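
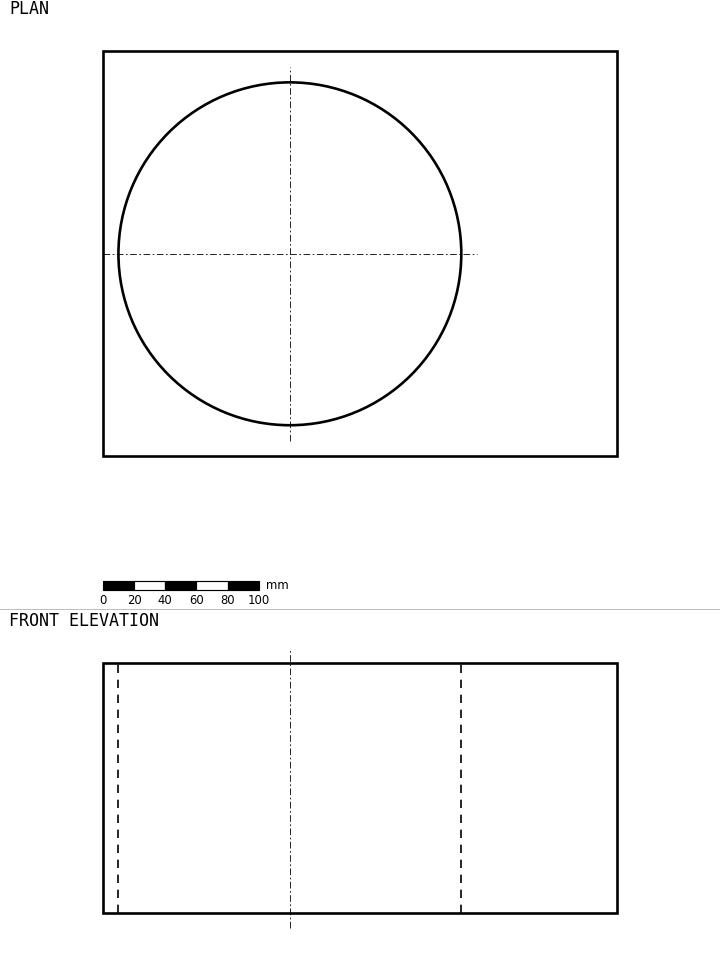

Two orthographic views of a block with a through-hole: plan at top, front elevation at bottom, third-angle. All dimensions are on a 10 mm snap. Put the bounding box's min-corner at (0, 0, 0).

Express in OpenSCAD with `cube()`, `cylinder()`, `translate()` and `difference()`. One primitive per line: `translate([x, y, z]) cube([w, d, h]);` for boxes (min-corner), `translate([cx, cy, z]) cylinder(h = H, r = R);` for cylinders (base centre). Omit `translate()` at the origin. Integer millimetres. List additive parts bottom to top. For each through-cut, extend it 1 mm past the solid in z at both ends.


difference() {
  cube([330, 260, 160]);
  translate([120, 130, -1]) cylinder(h = 162, r = 110);
}


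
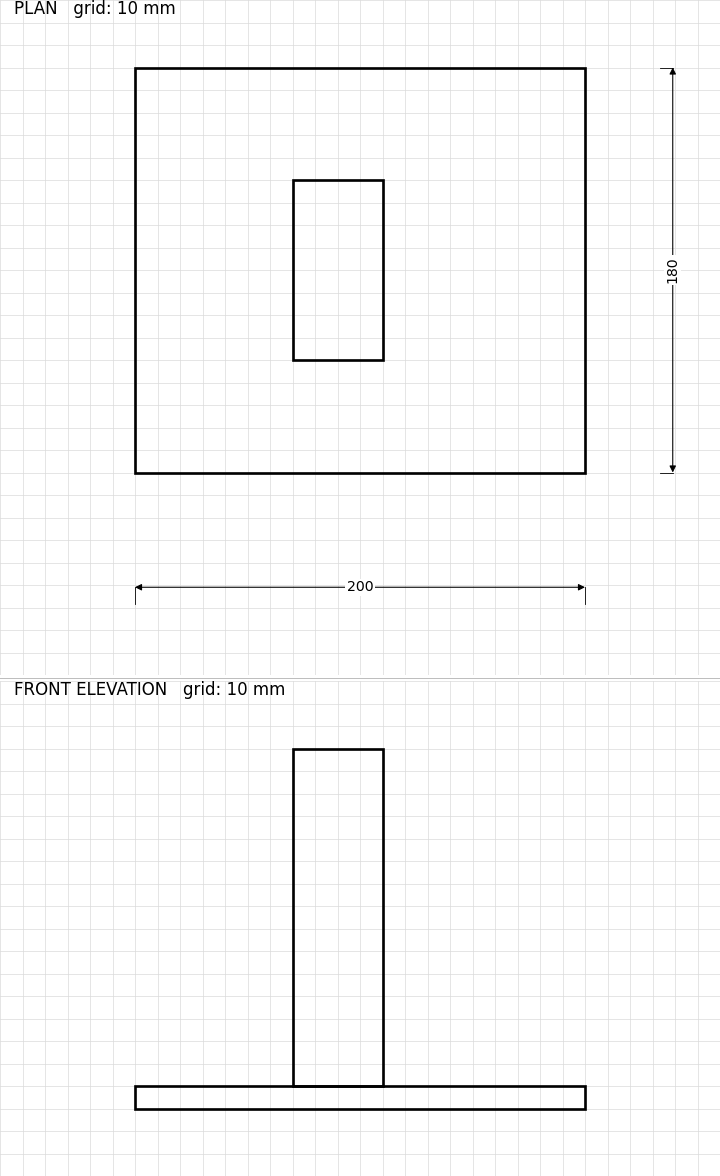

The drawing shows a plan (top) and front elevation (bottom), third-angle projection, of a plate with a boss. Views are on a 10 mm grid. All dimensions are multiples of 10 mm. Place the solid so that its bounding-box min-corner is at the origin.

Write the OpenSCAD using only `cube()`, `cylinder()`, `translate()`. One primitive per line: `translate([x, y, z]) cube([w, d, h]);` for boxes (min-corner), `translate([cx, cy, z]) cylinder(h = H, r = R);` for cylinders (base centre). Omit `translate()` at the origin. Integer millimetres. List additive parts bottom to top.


cube([200, 180, 10]);
translate([70, 50, 10]) cube([40, 80, 150]);


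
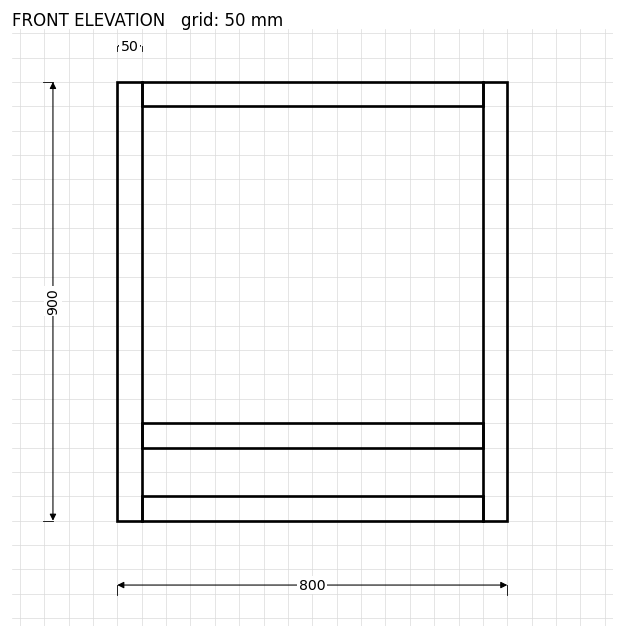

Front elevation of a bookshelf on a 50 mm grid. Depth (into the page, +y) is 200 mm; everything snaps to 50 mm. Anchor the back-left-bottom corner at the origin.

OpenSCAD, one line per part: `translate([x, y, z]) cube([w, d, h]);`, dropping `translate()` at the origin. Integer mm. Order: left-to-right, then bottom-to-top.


cube([50, 200, 900]);
translate([50, 0, 0]) cube([700, 200, 50]);
translate([50, 0, 150]) cube([700, 200, 50]);
translate([50, 0, 850]) cube([700, 200, 50]);
translate([750, 0, 0]) cube([50, 200, 900]);


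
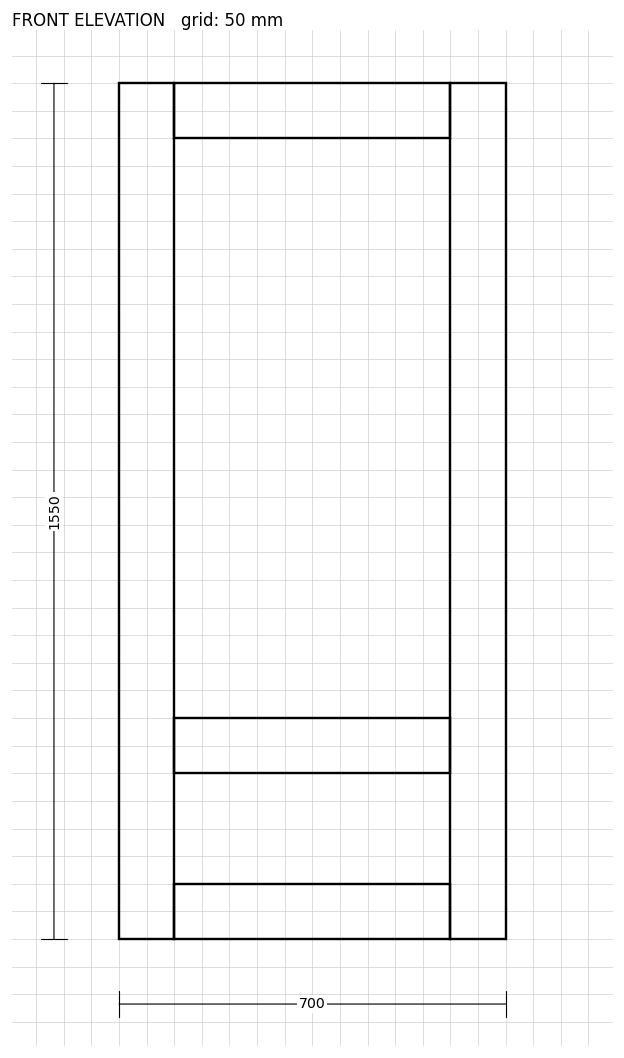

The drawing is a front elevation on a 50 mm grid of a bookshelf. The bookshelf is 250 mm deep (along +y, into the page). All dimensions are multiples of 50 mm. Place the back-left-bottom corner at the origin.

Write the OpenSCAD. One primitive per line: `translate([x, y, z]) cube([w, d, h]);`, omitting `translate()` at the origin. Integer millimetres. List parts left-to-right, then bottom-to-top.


cube([100, 250, 1550]);
translate([100, 0, 0]) cube([500, 250, 100]);
translate([100, 0, 300]) cube([500, 250, 100]);
translate([100, 0, 1450]) cube([500, 250, 100]);
translate([600, 0, 0]) cube([100, 250, 1550]);


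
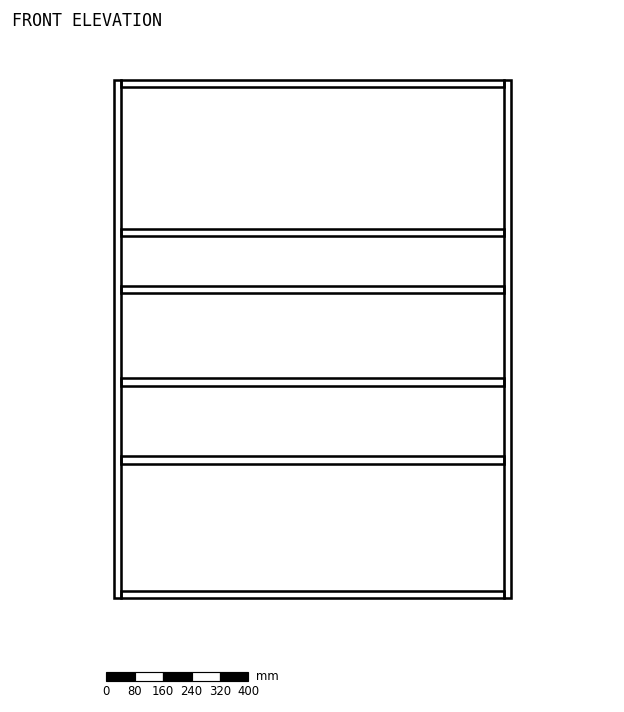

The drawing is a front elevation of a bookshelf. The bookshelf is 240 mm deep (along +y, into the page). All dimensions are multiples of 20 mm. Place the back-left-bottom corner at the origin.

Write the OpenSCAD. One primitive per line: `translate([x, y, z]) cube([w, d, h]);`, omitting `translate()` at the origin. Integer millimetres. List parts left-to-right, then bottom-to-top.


cube([20, 240, 1460]);
translate([20, 0, 0]) cube([1080, 240, 20]);
translate([20, 0, 380]) cube([1080, 240, 20]);
translate([20, 0, 600]) cube([1080, 240, 20]);
translate([20, 0, 860]) cube([1080, 240, 20]);
translate([20, 0, 1020]) cube([1080, 240, 20]);
translate([20, 0, 1440]) cube([1080, 240, 20]);
translate([1100, 0, 0]) cube([20, 240, 1460]);


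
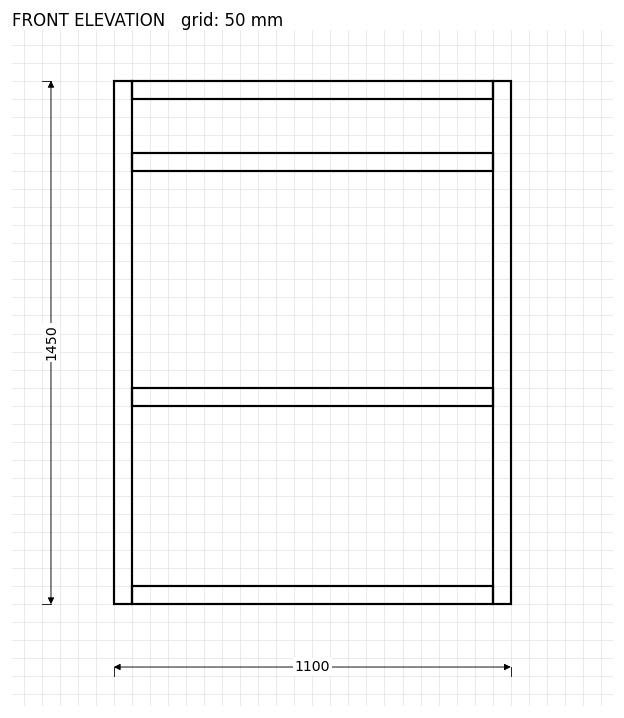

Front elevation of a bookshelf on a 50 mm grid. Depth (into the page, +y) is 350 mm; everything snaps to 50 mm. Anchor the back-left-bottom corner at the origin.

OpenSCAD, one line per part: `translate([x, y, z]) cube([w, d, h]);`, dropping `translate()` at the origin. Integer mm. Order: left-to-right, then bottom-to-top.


cube([50, 350, 1450]);
translate([50, 0, 0]) cube([1000, 350, 50]);
translate([50, 0, 550]) cube([1000, 350, 50]);
translate([50, 0, 1200]) cube([1000, 350, 50]);
translate([50, 0, 1400]) cube([1000, 350, 50]);
translate([1050, 0, 0]) cube([50, 350, 1450]);


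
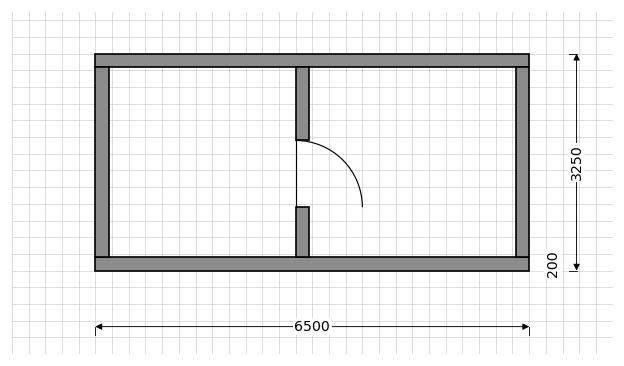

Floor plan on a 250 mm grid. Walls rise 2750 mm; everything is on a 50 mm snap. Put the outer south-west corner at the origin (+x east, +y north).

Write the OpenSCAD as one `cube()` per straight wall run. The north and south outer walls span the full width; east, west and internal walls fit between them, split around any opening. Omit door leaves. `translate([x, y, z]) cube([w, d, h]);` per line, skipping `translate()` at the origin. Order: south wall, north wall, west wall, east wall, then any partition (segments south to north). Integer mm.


cube([6500, 200, 2750]);
translate([0, 3050, 0]) cube([6500, 200, 2750]);
translate([0, 200, 0]) cube([200, 2850, 2750]);
translate([6300, 200, 0]) cube([200, 2850, 2750]);
translate([3000, 200, 0]) cube([200, 750, 2750]);
translate([3000, 1950, 0]) cube([200, 1100, 2750]);


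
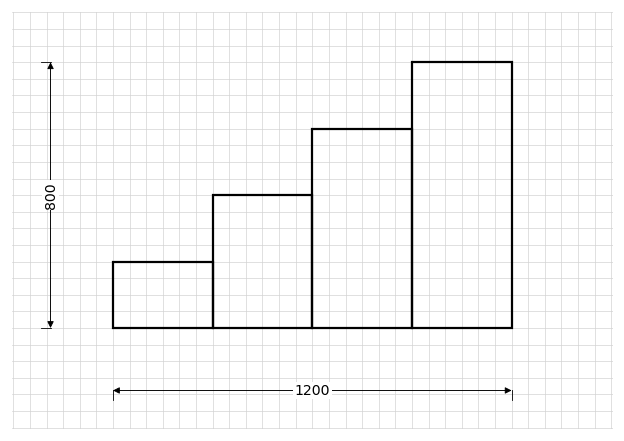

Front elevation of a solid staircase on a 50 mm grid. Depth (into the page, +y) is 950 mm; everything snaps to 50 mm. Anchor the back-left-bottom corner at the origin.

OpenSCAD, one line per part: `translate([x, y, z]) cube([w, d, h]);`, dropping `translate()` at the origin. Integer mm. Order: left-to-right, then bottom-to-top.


cube([300, 950, 200]);
translate([300, 0, 0]) cube([300, 950, 400]);
translate([600, 0, 0]) cube([300, 950, 600]);
translate([900, 0, 0]) cube([300, 950, 800]);


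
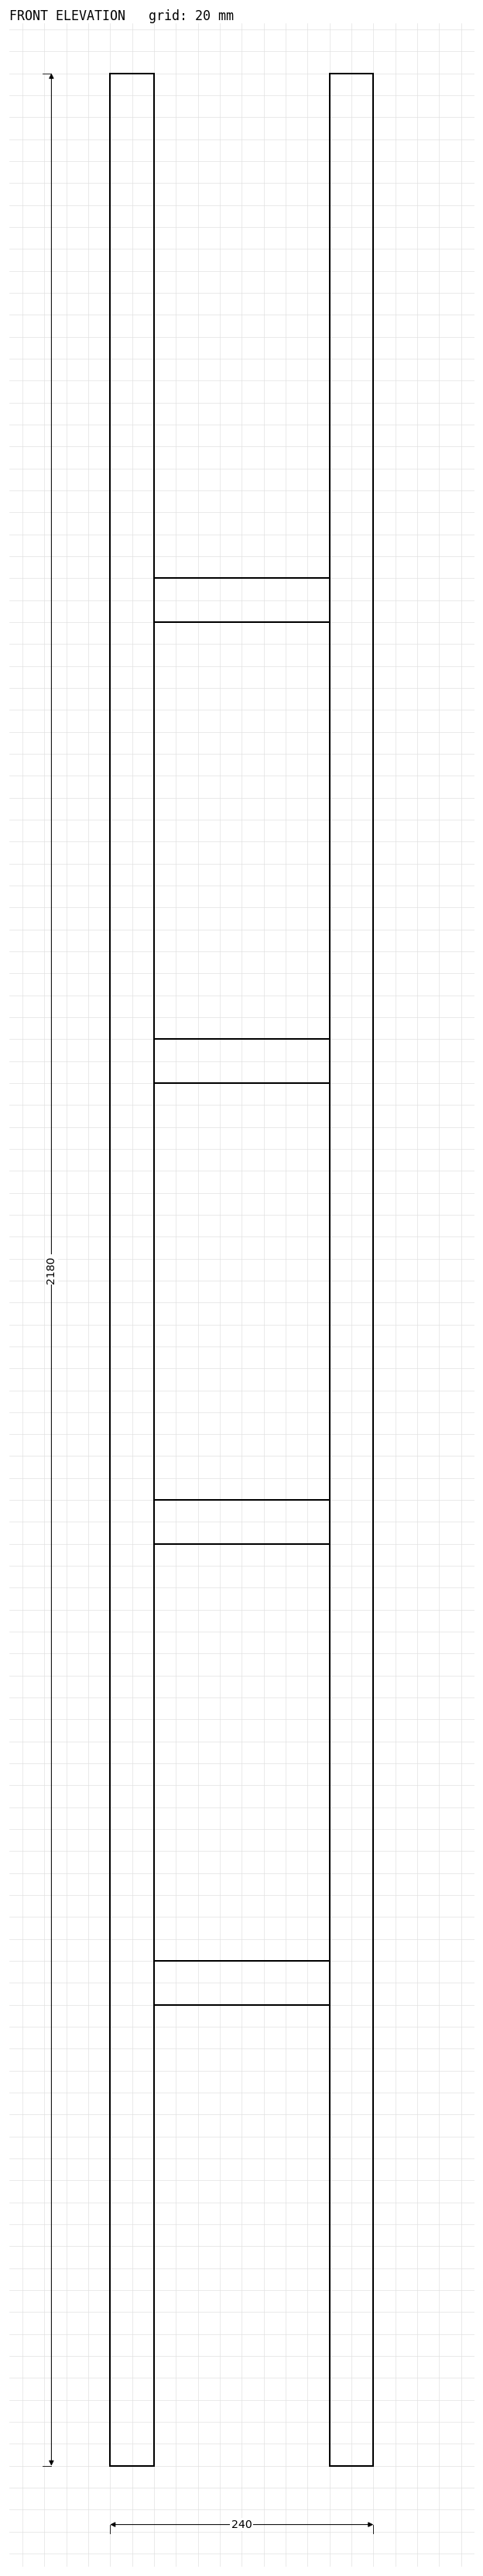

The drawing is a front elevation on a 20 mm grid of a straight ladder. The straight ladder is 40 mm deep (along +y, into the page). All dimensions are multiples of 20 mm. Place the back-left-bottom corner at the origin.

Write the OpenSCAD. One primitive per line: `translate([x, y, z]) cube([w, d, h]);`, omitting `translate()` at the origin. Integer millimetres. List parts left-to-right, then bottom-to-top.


cube([40, 40, 2180]);
translate([40, 0, 420]) cube([160, 40, 40]);
translate([40, 0, 840]) cube([160, 40, 40]);
translate([40, 0, 1260]) cube([160, 40, 40]);
translate([40, 0, 1680]) cube([160, 40, 40]);
translate([200, 0, 0]) cube([40, 40, 2180]);


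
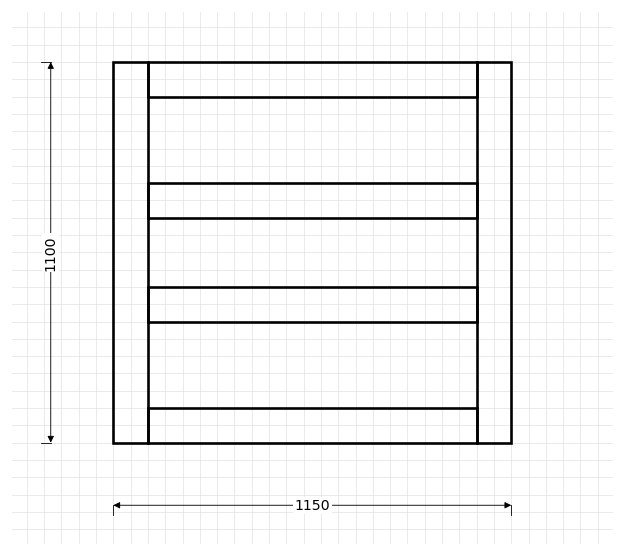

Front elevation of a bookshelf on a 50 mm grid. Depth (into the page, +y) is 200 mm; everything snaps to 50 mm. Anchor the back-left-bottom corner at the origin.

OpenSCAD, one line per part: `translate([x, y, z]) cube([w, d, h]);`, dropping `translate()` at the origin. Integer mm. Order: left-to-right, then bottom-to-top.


cube([100, 200, 1100]);
translate([100, 0, 0]) cube([950, 200, 100]);
translate([100, 0, 350]) cube([950, 200, 100]);
translate([100, 0, 650]) cube([950, 200, 100]);
translate([100, 0, 1000]) cube([950, 200, 100]);
translate([1050, 0, 0]) cube([100, 200, 1100]);


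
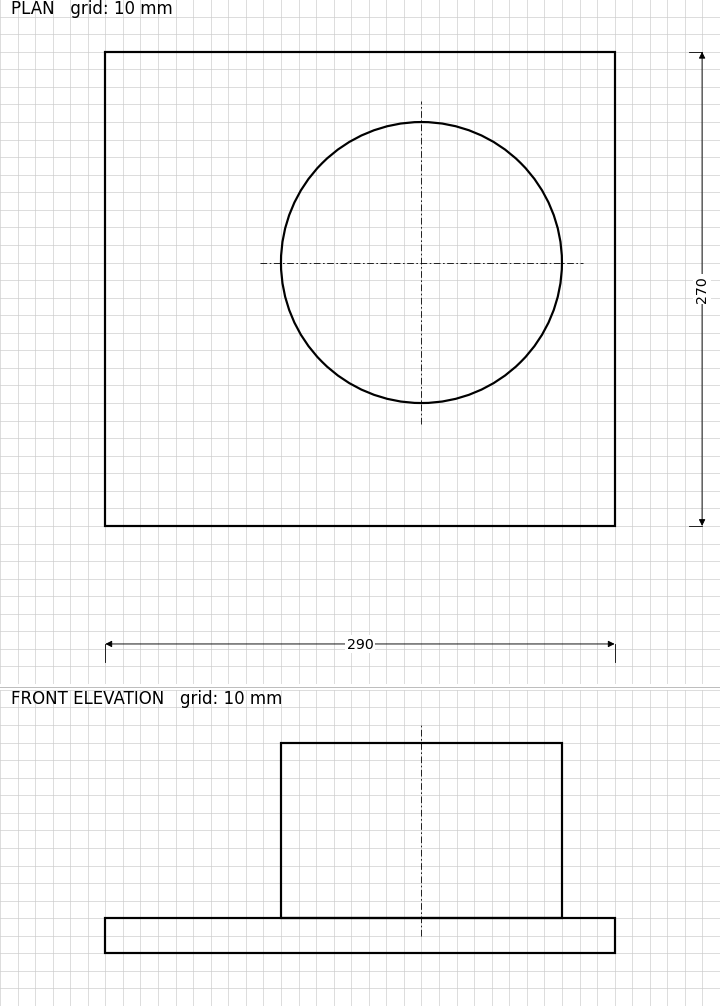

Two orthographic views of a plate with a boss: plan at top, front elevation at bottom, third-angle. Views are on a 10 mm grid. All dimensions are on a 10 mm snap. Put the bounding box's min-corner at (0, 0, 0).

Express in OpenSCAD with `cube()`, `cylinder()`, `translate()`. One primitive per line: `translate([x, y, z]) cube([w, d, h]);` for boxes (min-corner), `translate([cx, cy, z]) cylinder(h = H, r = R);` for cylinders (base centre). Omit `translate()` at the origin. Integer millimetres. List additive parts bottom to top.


cube([290, 270, 20]);
translate([180, 150, 20]) cylinder(h = 100, r = 80);


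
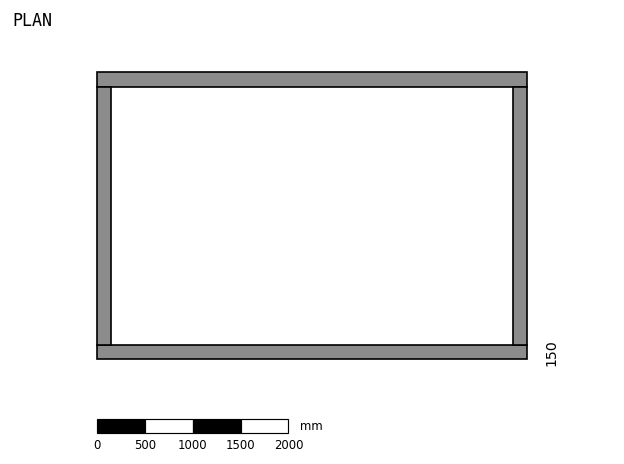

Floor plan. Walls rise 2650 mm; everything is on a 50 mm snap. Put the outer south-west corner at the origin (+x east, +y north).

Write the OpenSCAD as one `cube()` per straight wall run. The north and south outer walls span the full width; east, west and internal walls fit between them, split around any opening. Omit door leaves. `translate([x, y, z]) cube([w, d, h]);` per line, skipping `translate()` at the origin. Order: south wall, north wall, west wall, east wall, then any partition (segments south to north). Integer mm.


cube([4500, 150, 2650]);
translate([0, 2850, 0]) cube([4500, 150, 2650]);
translate([0, 150, 0]) cube([150, 2700, 2650]);
translate([4350, 150, 0]) cube([150, 2700, 2650]);


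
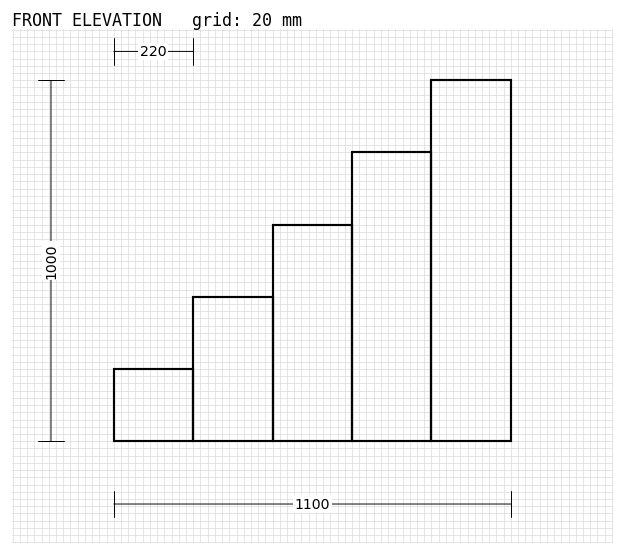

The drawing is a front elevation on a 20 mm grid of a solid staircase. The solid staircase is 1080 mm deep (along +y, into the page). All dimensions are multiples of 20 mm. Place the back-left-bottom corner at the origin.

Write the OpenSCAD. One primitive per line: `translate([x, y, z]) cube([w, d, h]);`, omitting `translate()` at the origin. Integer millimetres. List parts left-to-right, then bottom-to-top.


cube([220, 1080, 200]);
translate([220, 0, 0]) cube([220, 1080, 400]);
translate([440, 0, 0]) cube([220, 1080, 600]);
translate([660, 0, 0]) cube([220, 1080, 800]);
translate([880, 0, 0]) cube([220, 1080, 1000]);


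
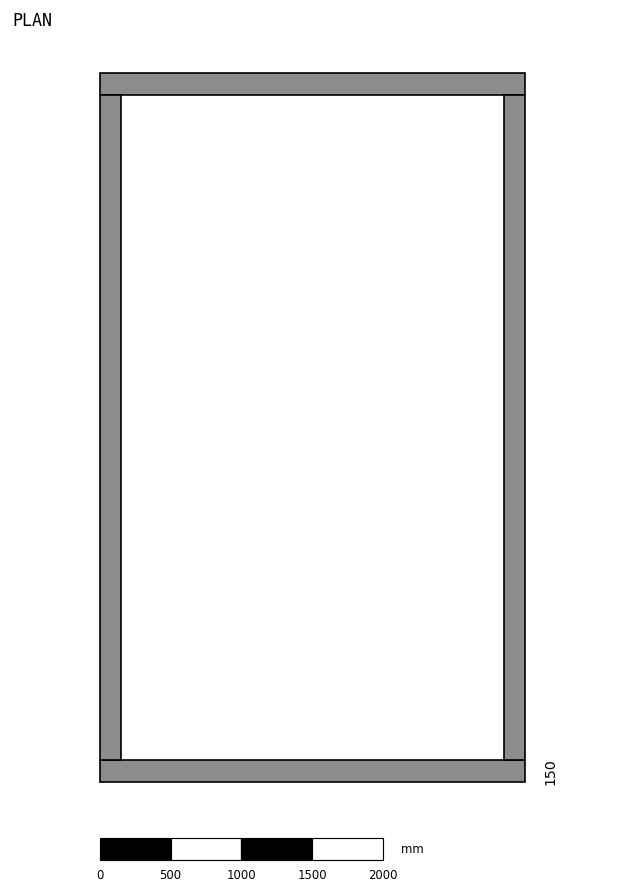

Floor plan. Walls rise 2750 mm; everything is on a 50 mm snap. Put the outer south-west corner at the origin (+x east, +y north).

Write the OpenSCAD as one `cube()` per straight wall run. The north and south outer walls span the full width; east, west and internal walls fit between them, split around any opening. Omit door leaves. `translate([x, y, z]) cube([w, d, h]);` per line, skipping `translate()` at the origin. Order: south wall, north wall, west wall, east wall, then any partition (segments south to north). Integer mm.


cube([3000, 150, 2750]);
translate([0, 4850, 0]) cube([3000, 150, 2750]);
translate([0, 150, 0]) cube([150, 4700, 2750]);
translate([2850, 150, 0]) cube([150, 4700, 2750]);


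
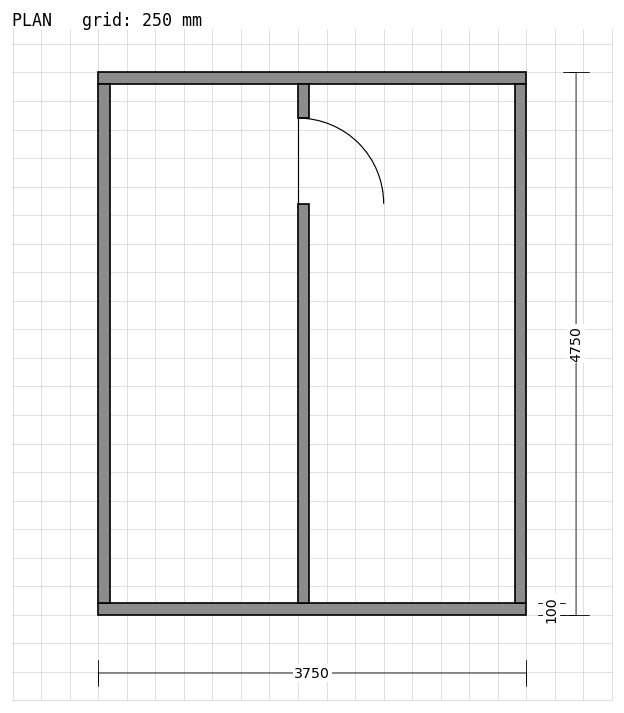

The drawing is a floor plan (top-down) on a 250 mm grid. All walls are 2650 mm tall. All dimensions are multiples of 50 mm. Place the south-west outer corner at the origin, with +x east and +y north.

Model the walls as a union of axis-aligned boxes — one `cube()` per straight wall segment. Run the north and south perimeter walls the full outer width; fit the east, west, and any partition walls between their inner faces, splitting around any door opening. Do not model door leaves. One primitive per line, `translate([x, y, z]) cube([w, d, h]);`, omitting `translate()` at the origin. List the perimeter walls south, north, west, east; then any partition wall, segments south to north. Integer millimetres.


cube([3750, 100, 2650]);
translate([0, 4650, 0]) cube([3750, 100, 2650]);
translate([0, 100, 0]) cube([100, 4550, 2650]);
translate([3650, 100, 0]) cube([100, 4550, 2650]);
translate([1750, 100, 0]) cube([100, 3500, 2650]);
translate([1750, 4350, 0]) cube([100, 300, 2650]);


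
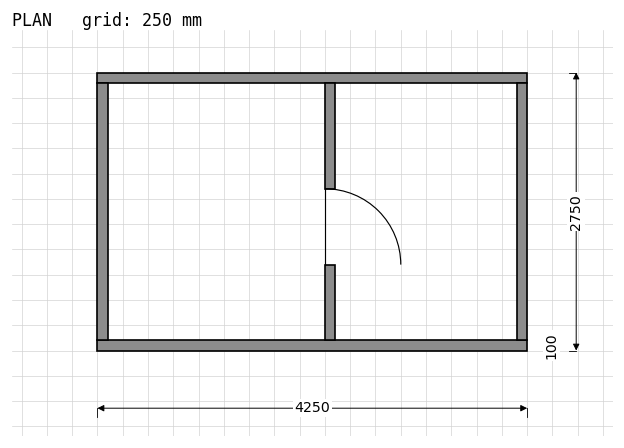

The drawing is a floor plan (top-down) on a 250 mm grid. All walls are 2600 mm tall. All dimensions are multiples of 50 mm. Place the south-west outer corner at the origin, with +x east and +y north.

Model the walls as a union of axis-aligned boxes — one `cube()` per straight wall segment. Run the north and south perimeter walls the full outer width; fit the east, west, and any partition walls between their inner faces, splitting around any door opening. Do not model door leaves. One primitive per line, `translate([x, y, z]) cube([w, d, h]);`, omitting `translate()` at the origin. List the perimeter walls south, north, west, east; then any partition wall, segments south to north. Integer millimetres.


cube([4250, 100, 2600]);
translate([0, 2650, 0]) cube([4250, 100, 2600]);
translate([0, 100, 0]) cube([100, 2550, 2600]);
translate([4150, 100, 0]) cube([100, 2550, 2600]);
translate([2250, 100, 0]) cube([100, 750, 2600]);
translate([2250, 1600, 0]) cube([100, 1050, 2600]);


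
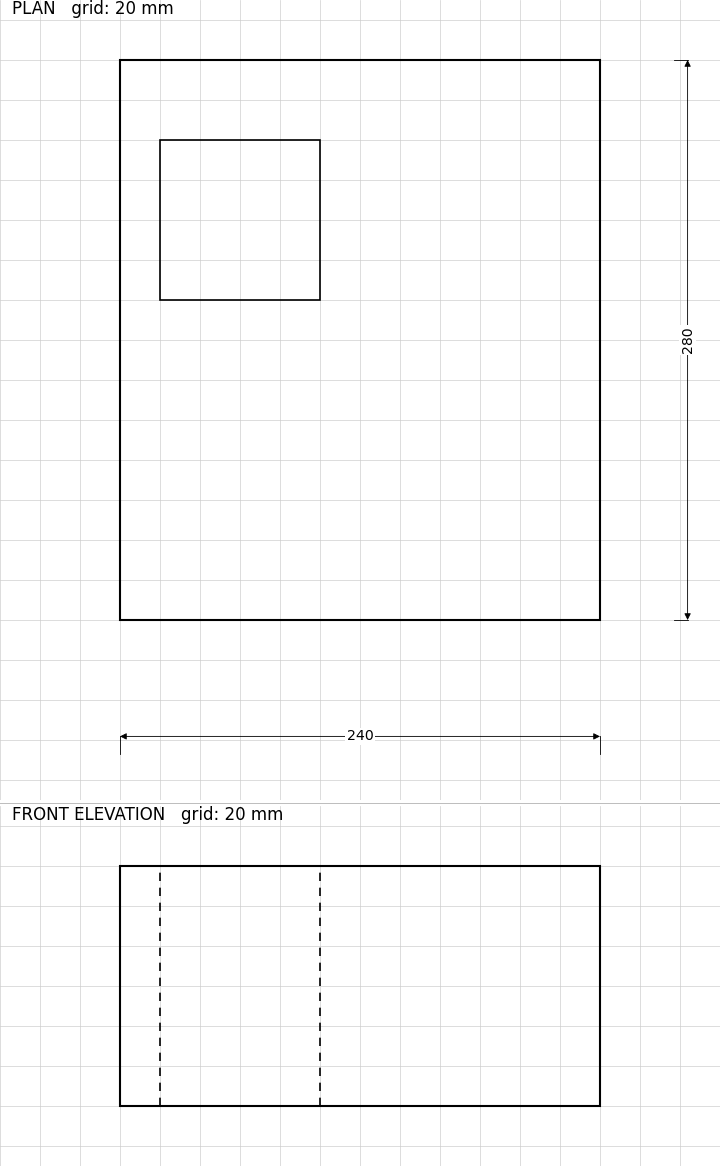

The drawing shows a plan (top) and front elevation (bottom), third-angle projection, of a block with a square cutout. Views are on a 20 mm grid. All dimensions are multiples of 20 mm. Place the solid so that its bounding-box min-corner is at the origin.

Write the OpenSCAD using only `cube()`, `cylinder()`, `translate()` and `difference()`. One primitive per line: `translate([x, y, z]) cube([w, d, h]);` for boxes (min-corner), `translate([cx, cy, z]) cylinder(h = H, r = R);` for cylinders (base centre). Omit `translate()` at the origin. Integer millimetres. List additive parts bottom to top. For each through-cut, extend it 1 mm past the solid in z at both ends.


difference() {
  cube([240, 280, 120]);
  translate([20, 160, -1]) cube([80, 80, 122]);
}


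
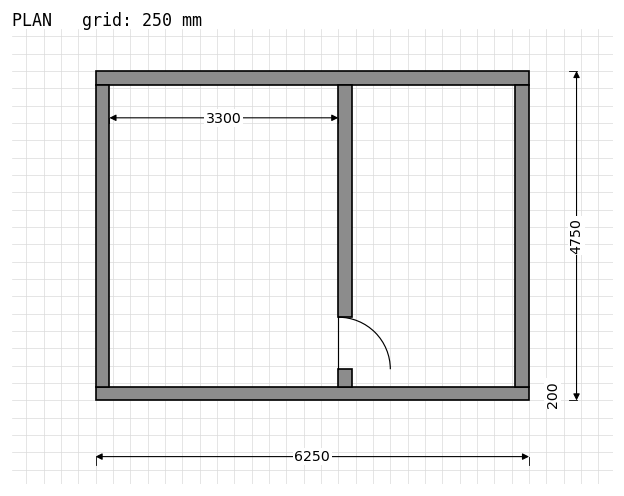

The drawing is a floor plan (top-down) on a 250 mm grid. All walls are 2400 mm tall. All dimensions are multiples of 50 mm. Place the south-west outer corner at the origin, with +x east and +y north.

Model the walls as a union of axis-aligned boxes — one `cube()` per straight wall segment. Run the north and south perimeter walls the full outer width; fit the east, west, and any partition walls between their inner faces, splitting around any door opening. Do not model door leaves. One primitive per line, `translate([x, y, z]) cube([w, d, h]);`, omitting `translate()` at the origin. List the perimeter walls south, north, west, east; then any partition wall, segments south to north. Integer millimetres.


cube([6250, 200, 2400]);
translate([0, 4550, 0]) cube([6250, 200, 2400]);
translate([0, 200, 0]) cube([200, 4350, 2400]);
translate([6050, 200, 0]) cube([200, 4350, 2400]);
translate([3500, 200, 0]) cube([200, 250, 2400]);
translate([3500, 1200, 0]) cube([200, 3350, 2400]);


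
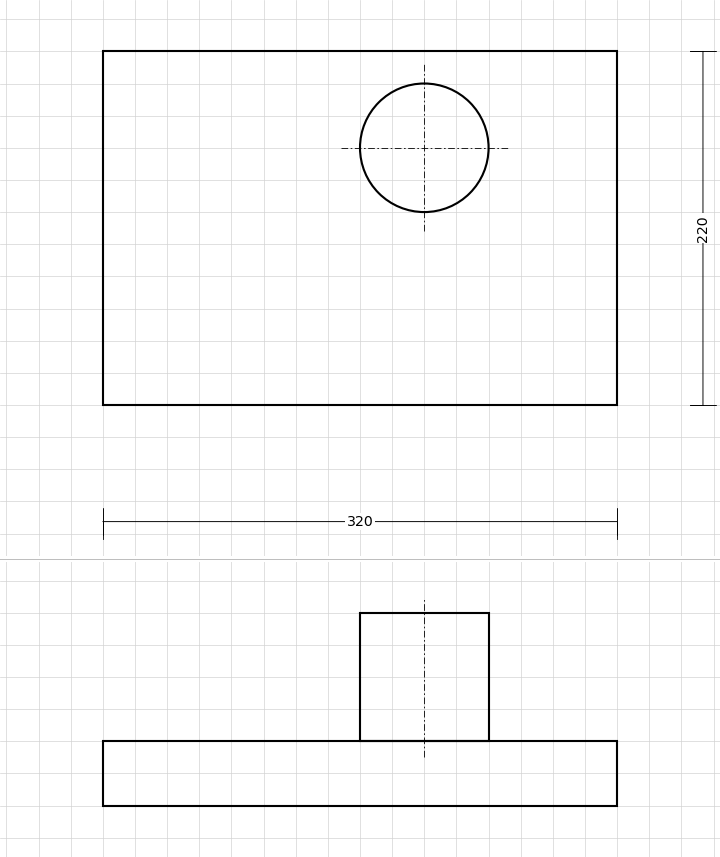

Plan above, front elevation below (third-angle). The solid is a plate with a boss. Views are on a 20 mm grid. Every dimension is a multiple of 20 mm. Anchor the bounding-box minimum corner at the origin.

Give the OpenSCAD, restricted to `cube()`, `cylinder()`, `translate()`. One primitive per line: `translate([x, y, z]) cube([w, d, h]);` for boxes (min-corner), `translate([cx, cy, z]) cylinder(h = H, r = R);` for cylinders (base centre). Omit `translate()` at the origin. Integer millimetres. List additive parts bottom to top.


cube([320, 220, 40]);
translate([200, 160, 40]) cylinder(h = 80, r = 40);


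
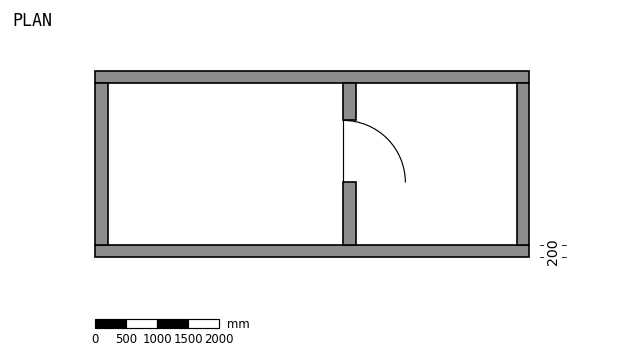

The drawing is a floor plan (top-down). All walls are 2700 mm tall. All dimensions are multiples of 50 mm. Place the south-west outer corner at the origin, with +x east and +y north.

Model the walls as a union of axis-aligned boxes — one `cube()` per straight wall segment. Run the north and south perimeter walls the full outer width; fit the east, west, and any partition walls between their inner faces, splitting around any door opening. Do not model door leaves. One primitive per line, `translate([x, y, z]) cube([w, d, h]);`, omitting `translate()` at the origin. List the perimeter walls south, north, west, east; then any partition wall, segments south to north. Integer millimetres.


cube([7000, 200, 2700]);
translate([0, 2800, 0]) cube([7000, 200, 2700]);
translate([0, 200, 0]) cube([200, 2600, 2700]);
translate([6800, 200, 0]) cube([200, 2600, 2700]);
translate([4000, 200, 0]) cube([200, 1000, 2700]);
translate([4000, 2200, 0]) cube([200, 600, 2700]);


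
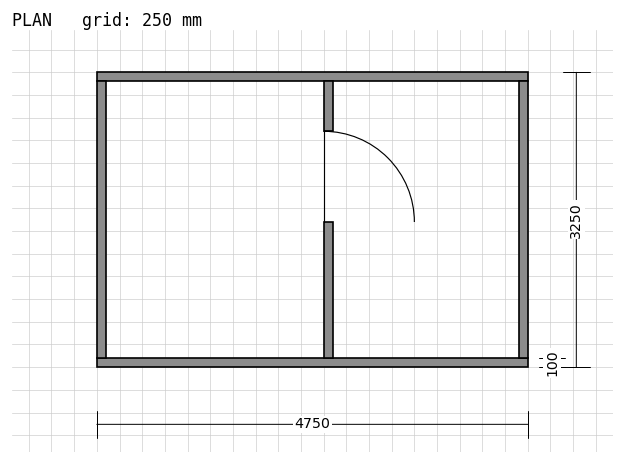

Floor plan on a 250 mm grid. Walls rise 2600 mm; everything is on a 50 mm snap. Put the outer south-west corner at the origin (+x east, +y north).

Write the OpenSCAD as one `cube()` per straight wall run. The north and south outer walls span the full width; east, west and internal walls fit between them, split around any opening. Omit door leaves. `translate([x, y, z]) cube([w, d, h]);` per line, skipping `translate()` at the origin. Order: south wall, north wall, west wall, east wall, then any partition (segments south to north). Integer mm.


cube([4750, 100, 2600]);
translate([0, 3150, 0]) cube([4750, 100, 2600]);
translate([0, 100, 0]) cube([100, 3050, 2600]);
translate([4650, 100, 0]) cube([100, 3050, 2600]);
translate([2500, 100, 0]) cube([100, 1500, 2600]);
translate([2500, 2600, 0]) cube([100, 550, 2600]);


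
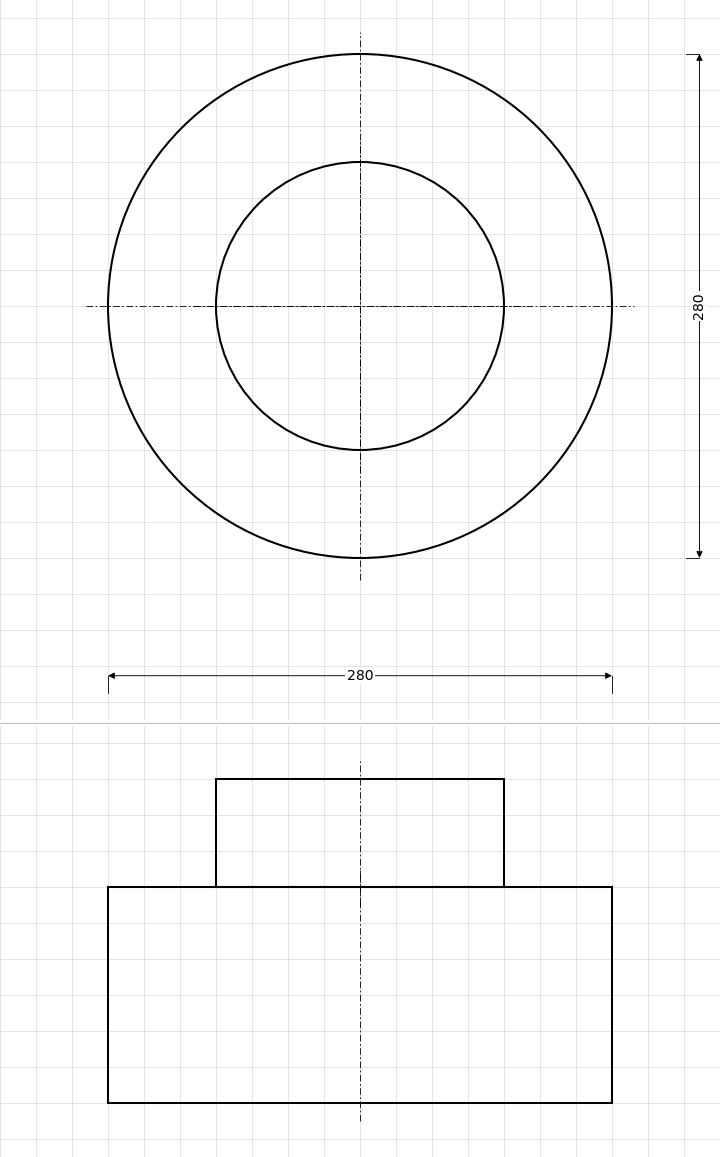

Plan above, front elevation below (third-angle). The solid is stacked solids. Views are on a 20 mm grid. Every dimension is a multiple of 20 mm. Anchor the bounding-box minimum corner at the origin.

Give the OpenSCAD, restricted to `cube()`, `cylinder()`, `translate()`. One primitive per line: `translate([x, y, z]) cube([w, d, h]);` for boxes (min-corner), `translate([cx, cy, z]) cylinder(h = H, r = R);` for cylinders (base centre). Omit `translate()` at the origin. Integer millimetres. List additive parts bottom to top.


translate([140, 140, 0]) cylinder(h = 120, r = 140);
translate([140, 140, 120]) cylinder(h = 60, r = 80);


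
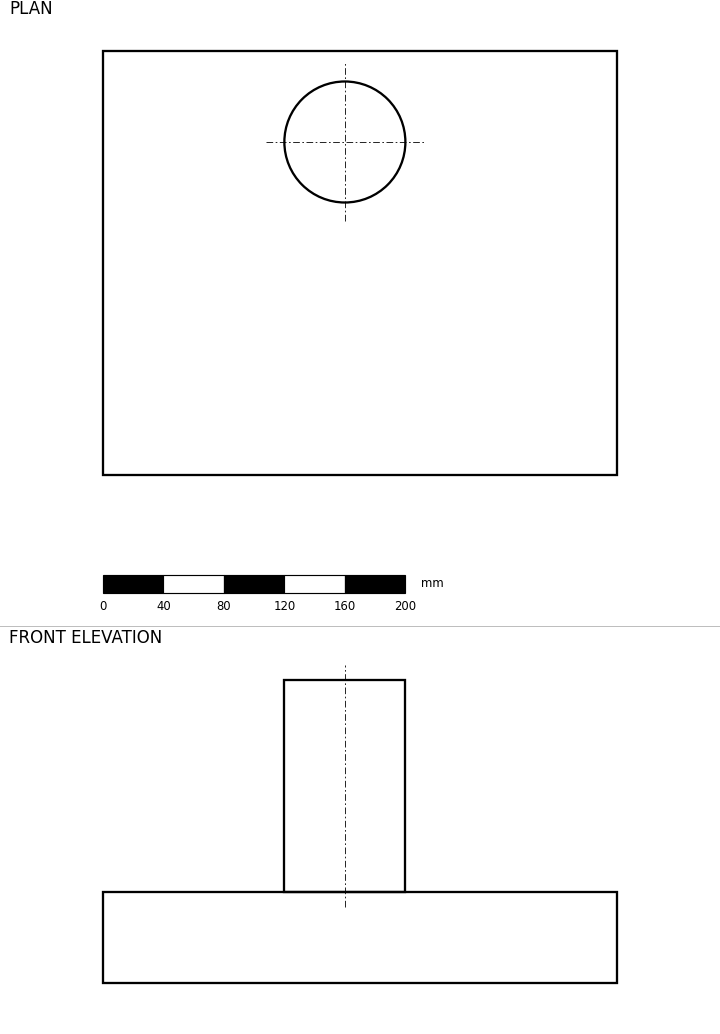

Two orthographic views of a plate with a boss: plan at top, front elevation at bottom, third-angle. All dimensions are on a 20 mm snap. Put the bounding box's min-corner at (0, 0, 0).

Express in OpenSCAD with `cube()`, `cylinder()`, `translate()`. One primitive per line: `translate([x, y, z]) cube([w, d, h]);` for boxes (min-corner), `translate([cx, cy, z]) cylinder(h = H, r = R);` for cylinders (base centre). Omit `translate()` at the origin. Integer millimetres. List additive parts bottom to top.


cube([340, 280, 60]);
translate([160, 220, 60]) cylinder(h = 140, r = 40);


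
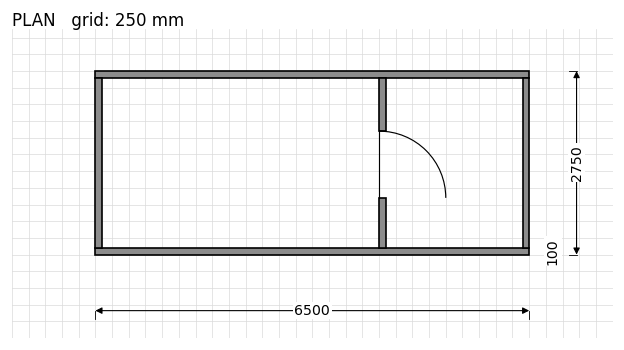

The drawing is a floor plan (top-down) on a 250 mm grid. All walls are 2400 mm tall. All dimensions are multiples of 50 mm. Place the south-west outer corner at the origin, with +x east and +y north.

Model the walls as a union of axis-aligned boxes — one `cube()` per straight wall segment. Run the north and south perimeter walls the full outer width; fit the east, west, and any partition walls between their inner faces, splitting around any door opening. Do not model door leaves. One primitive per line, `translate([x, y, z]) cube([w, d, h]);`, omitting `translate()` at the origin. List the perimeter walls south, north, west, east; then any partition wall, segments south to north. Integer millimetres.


cube([6500, 100, 2400]);
translate([0, 2650, 0]) cube([6500, 100, 2400]);
translate([0, 100, 0]) cube([100, 2550, 2400]);
translate([6400, 100, 0]) cube([100, 2550, 2400]);
translate([4250, 100, 0]) cube([100, 750, 2400]);
translate([4250, 1850, 0]) cube([100, 800, 2400]);


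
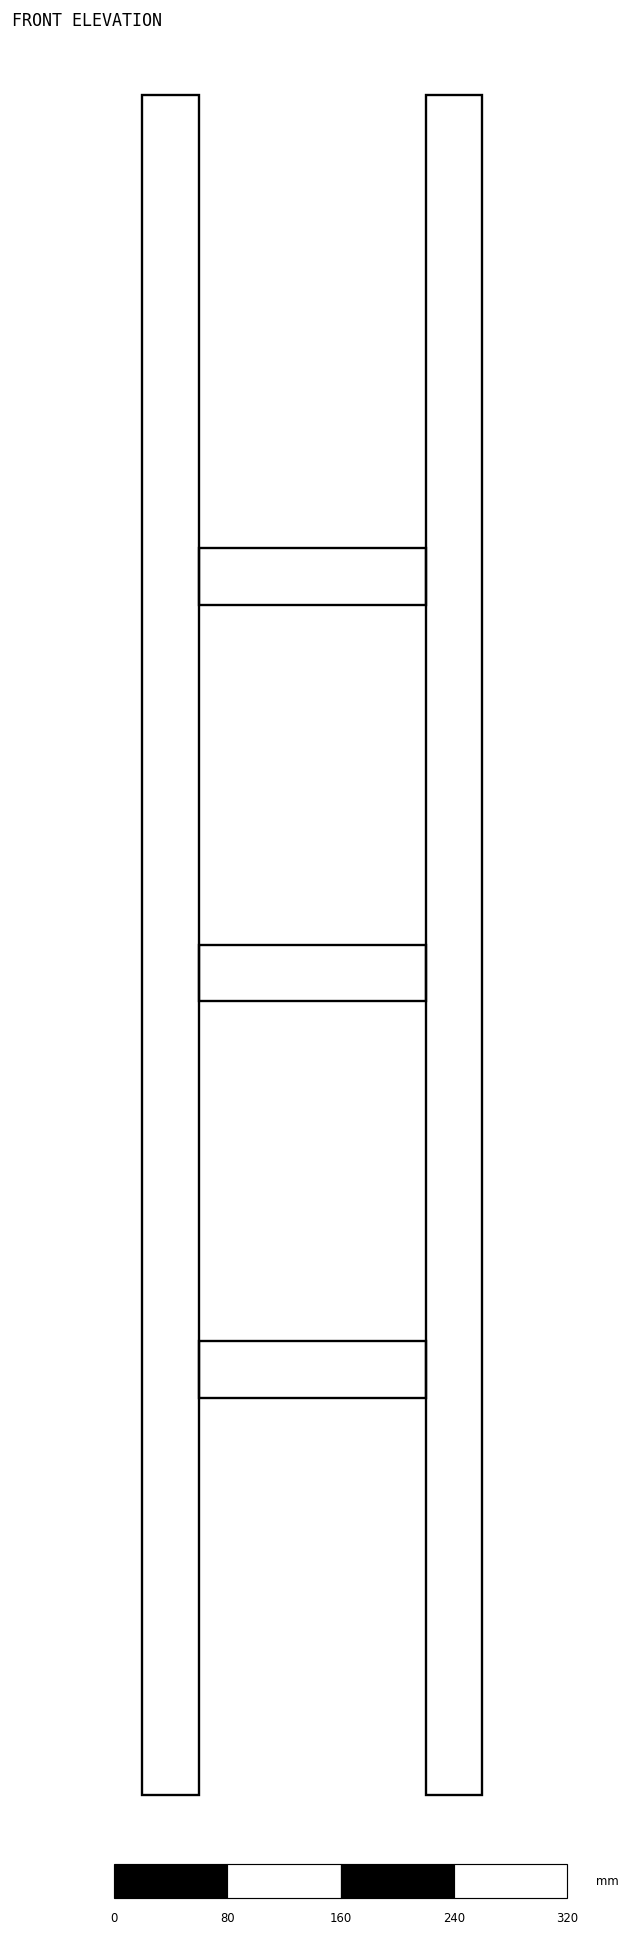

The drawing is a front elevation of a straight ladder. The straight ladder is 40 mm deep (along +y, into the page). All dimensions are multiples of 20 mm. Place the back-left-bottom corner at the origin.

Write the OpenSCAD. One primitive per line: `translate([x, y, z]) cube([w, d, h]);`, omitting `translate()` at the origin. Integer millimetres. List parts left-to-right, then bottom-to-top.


cube([40, 40, 1200]);
translate([40, 0, 280]) cube([160, 40, 40]);
translate([40, 0, 560]) cube([160, 40, 40]);
translate([40, 0, 840]) cube([160, 40, 40]);
translate([200, 0, 0]) cube([40, 40, 1200]);


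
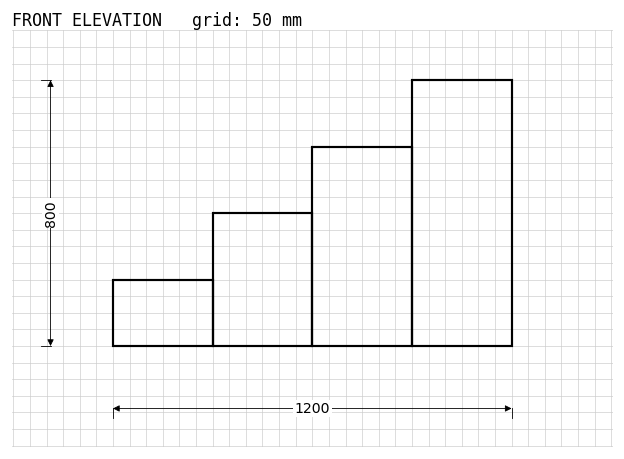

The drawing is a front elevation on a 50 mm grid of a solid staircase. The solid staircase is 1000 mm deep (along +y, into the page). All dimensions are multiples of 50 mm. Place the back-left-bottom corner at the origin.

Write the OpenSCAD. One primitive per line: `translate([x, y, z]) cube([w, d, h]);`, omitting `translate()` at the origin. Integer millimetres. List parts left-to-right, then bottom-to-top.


cube([300, 1000, 200]);
translate([300, 0, 0]) cube([300, 1000, 400]);
translate([600, 0, 0]) cube([300, 1000, 600]);
translate([900, 0, 0]) cube([300, 1000, 800]);


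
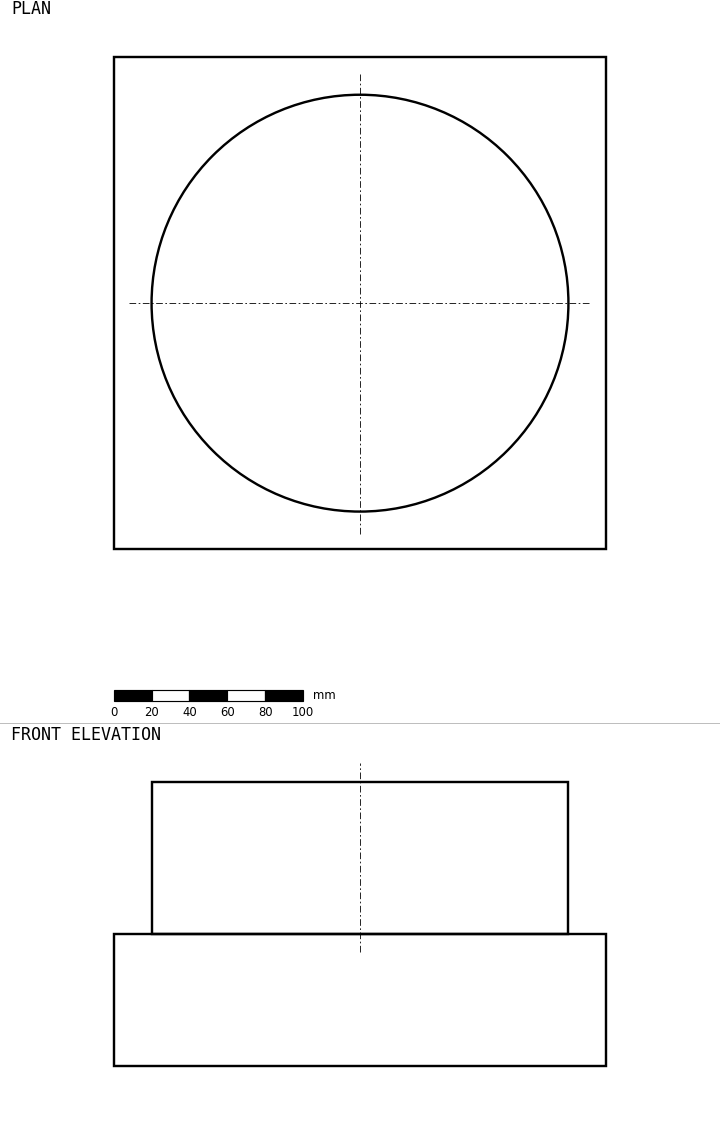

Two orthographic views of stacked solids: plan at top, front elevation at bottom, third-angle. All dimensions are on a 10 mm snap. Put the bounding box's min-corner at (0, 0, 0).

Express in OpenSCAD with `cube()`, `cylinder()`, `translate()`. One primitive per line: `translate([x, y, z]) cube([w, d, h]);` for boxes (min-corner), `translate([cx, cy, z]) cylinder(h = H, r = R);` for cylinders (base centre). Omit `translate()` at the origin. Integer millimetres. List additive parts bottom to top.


cube([260, 260, 70]);
translate([130, 130, 70]) cylinder(h = 80, r = 110);


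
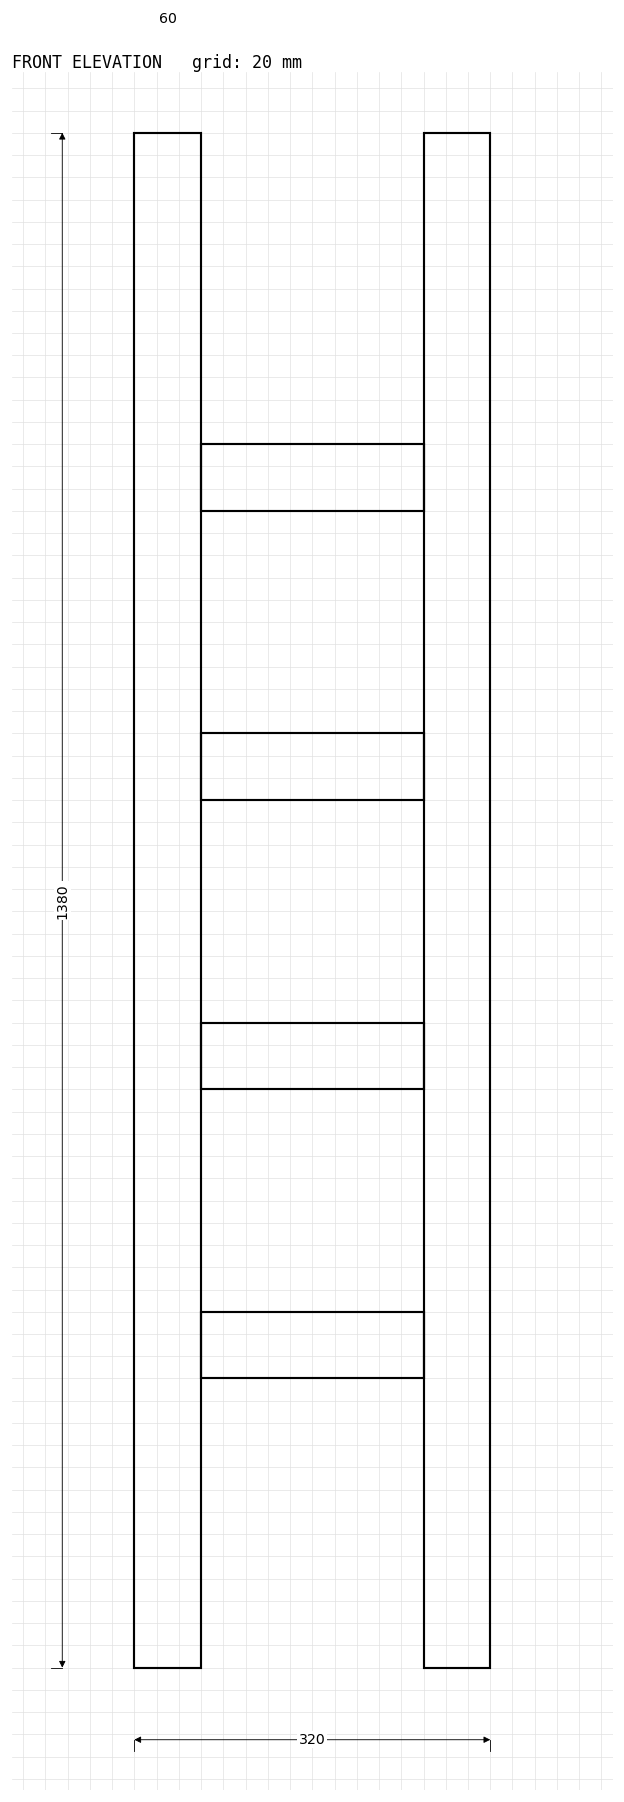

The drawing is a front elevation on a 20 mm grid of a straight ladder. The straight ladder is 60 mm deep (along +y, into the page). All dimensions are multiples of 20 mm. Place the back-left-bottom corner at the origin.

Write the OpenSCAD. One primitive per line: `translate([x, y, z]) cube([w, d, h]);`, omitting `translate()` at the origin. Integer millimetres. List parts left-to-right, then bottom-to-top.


cube([60, 60, 1380]);
translate([60, 0, 260]) cube([200, 60, 60]);
translate([60, 0, 520]) cube([200, 60, 60]);
translate([60, 0, 780]) cube([200, 60, 60]);
translate([60, 0, 1040]) cube([200, 60, 60]);
translate([260, 0, 0]) cube([60, 60, 1380]);


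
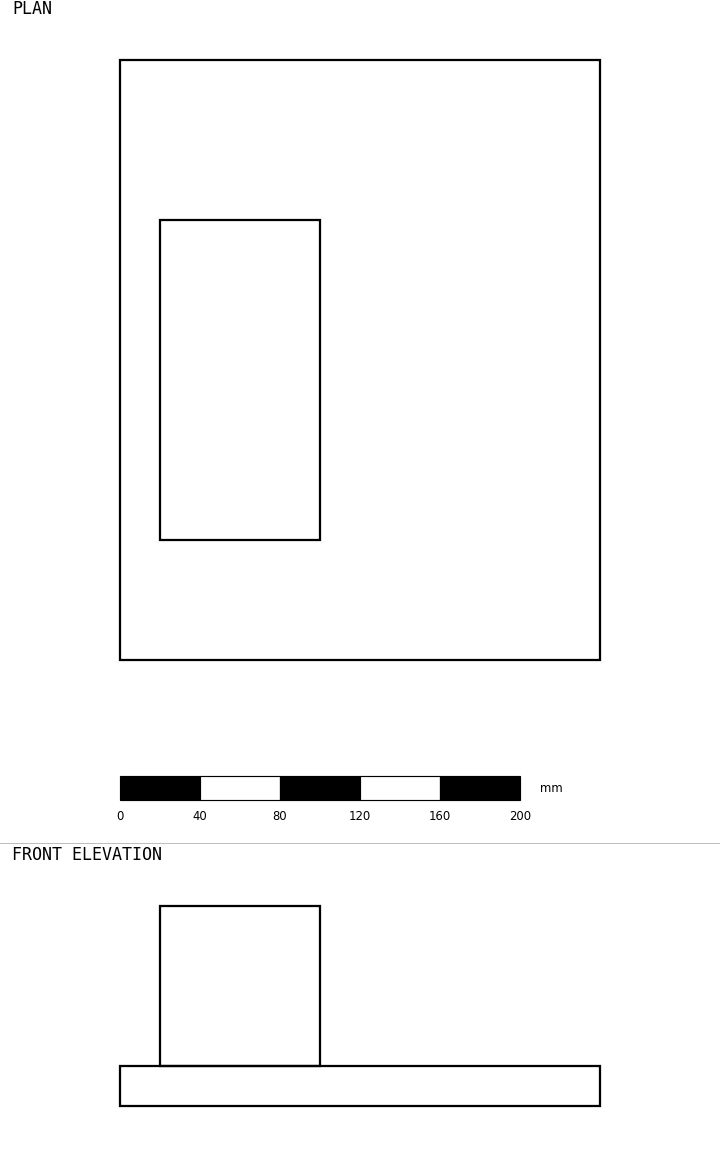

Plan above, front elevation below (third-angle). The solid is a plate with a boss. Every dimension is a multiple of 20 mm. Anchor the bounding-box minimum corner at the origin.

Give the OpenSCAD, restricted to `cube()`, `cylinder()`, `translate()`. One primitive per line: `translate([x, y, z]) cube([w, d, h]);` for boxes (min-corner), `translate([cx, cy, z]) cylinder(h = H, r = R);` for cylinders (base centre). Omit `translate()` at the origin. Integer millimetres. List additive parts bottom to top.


cube([240, 300, 20]);
translate([20, 60, 20]) cube([80, 160, 80]);


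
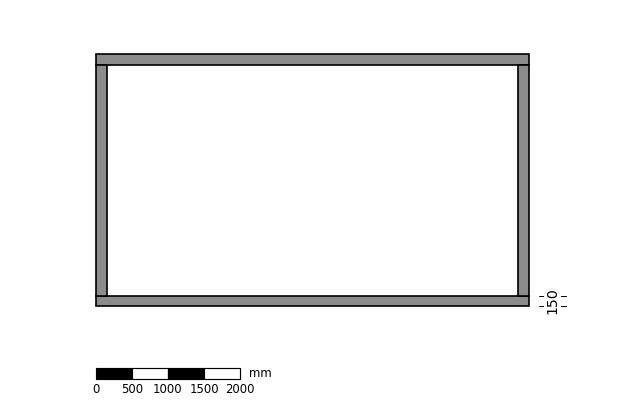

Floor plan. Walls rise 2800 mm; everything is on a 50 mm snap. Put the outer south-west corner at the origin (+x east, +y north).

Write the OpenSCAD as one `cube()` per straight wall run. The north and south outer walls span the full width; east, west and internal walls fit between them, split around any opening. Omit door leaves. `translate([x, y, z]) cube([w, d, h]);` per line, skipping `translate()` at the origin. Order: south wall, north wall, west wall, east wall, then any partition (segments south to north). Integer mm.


cube([6000, 150, 2800]);
translate([0, 3350, 0]) cube([6000, 150, 2800]);
translate([0, 150, 0]) cube([150, 3200, 2800]);
translate([5850, 150, 0]) cube([150, 3200, 2800]);


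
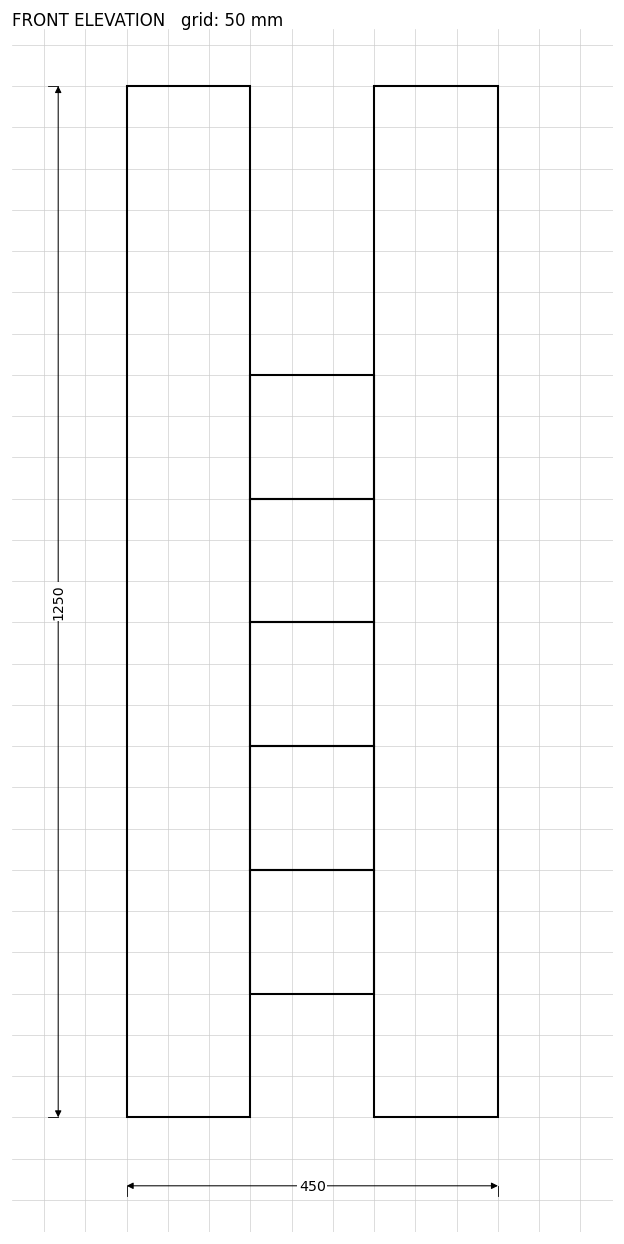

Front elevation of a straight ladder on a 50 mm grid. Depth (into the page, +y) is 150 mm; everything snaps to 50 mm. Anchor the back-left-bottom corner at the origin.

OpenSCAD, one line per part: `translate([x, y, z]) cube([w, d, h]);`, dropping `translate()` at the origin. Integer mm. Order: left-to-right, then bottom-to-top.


cube([150, 150, 1250]);
translate([150, 0, 150]) cube([150, 150, 150]);
translate([150, 0, 300]) cube([150, 150, 150]);
translate([150, 0, 450]) cube([150, 150, 150]);
translate([150, 0, 600]) cube([150, 150, 150]);
translate([150, 0, 750]) cube([150, 150, 150]);
translate([300, 0, 0]) cube([150, 150, 1250]);


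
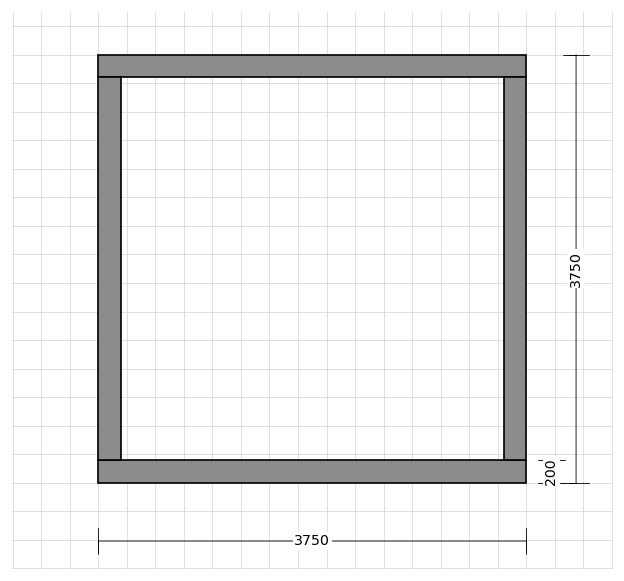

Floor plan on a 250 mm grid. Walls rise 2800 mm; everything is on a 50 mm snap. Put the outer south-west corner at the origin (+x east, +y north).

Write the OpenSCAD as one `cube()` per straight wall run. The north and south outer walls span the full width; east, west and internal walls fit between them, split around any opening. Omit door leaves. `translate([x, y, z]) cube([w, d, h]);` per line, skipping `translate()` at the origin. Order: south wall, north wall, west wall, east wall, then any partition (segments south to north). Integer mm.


cube([3750, 200, 2800]);
translate([0, 3550, 0]) cube([3750, 200, 2800]);
translate([0, 200, 0]) cube([200, 3350, 2800]);
translate([3550, 200, 0]) cube([200, 3350, 2800]);


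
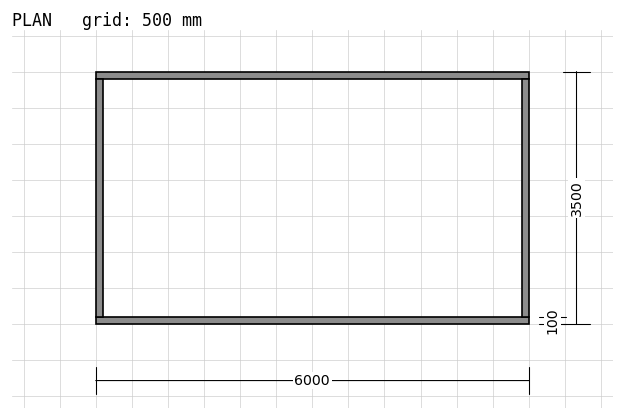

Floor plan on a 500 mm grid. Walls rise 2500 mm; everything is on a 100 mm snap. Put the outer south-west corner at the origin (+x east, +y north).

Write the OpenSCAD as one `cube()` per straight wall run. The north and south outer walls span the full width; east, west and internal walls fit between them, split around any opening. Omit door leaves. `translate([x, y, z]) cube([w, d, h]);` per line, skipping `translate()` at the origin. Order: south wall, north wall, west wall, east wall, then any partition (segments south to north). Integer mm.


cube([6000, 100, 2500]);
translate([0, 3400, 0]) cube([6000, 100, 2500]);
translate([0, 100, 0]) cube([100, 3300, 2500]);
translate([5900, 100, 0]) cube([100, 3300, 2500]);


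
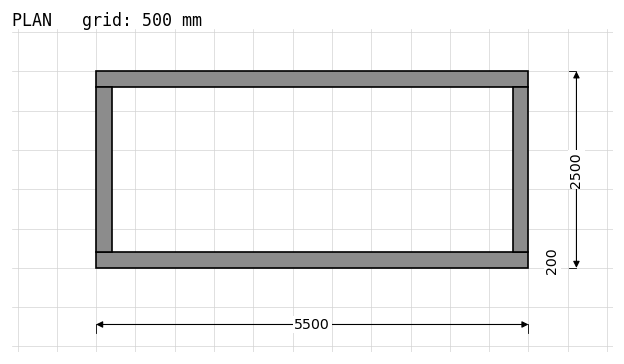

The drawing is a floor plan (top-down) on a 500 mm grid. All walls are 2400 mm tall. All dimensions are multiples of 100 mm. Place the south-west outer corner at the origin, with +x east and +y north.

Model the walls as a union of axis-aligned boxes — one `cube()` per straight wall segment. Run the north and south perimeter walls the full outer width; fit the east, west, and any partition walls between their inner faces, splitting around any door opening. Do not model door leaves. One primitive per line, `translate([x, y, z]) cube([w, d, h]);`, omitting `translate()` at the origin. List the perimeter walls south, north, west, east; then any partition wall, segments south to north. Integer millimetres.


cube([5500, 200, 2400]);
translate([0, 2300, 0]) cube([5500, 200, 2400]);
translate([0, 200, 0]) cube([200, 2100, 2400]);
translate([5300, 200, 0]) cube([200, 2100, 2400]);


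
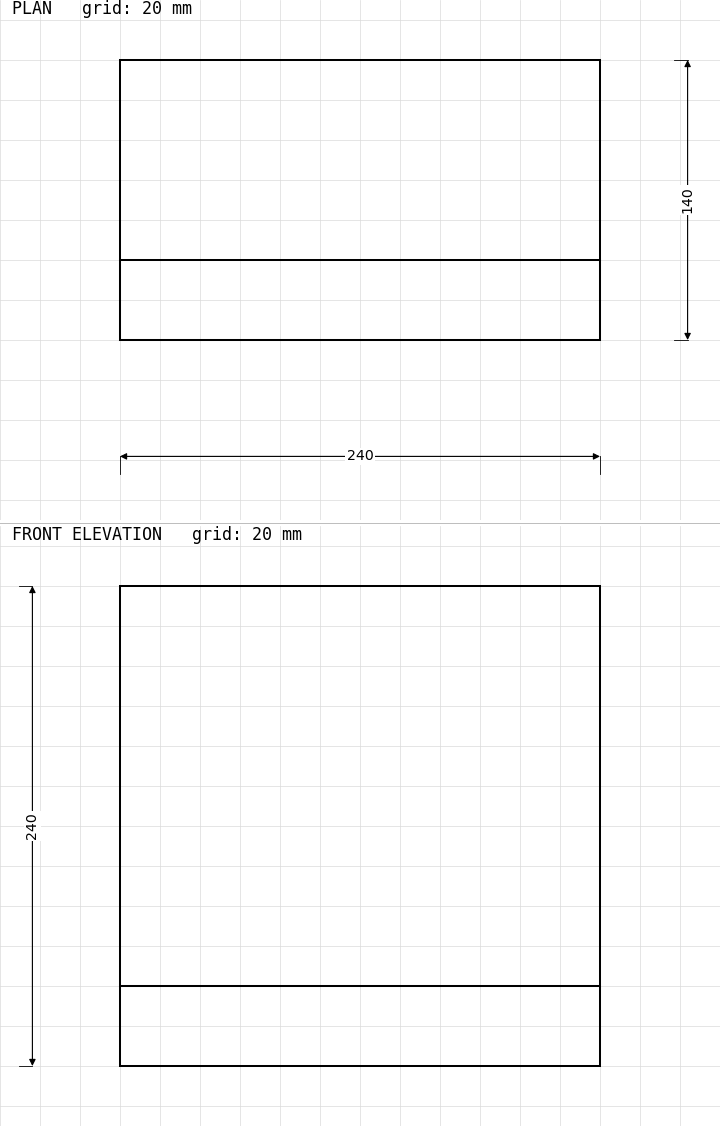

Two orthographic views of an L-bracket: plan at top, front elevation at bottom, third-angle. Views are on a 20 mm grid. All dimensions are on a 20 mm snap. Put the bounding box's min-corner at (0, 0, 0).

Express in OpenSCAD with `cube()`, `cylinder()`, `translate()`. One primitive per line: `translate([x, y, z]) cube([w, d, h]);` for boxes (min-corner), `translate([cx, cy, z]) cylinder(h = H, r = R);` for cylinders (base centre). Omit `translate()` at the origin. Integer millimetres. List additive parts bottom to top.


cube([240, 140, 40]);
translate([0, 0, 40]) cube([240, 40, 200]);


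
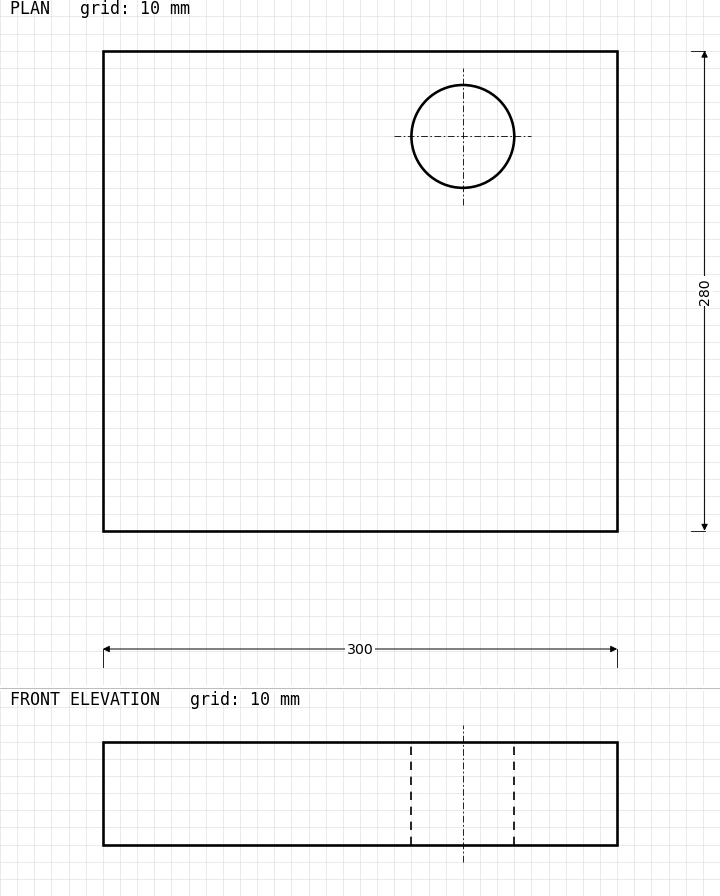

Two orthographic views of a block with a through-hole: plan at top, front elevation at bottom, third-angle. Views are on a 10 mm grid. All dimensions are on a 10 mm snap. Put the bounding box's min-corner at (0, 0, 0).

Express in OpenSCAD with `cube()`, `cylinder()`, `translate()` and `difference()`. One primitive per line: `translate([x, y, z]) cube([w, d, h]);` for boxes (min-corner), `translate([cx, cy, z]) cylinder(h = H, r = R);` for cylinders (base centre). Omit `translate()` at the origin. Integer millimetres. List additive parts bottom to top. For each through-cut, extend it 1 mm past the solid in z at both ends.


difference() {
  cube([300, 280, 60]);
  translate([210, 230, -1]) cylinder(h = 62, r = 30);
}


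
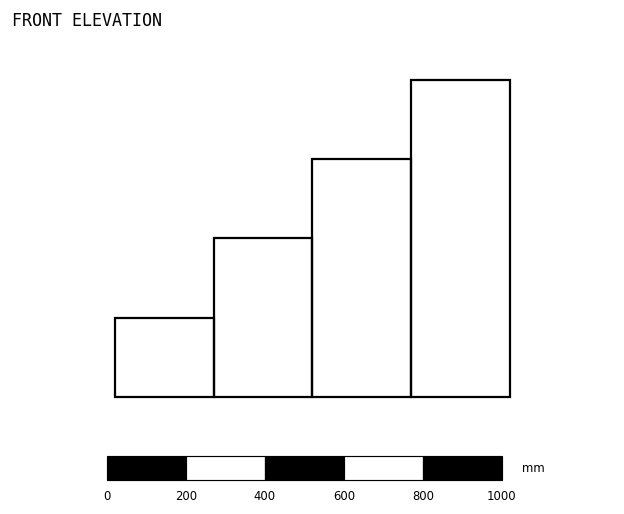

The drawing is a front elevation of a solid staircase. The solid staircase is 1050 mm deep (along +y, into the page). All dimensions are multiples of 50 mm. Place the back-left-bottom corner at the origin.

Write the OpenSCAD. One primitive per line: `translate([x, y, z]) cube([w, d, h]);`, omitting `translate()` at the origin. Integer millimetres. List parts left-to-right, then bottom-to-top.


cube([250, 1050, 200]);
translate([250, 0, 0]) cube([250, 1050, 400]);
translate([500, 0, 0]) cube([250, 1050, 600]);
translate([750, 0, 0]) cube([250, 1050, 800]);


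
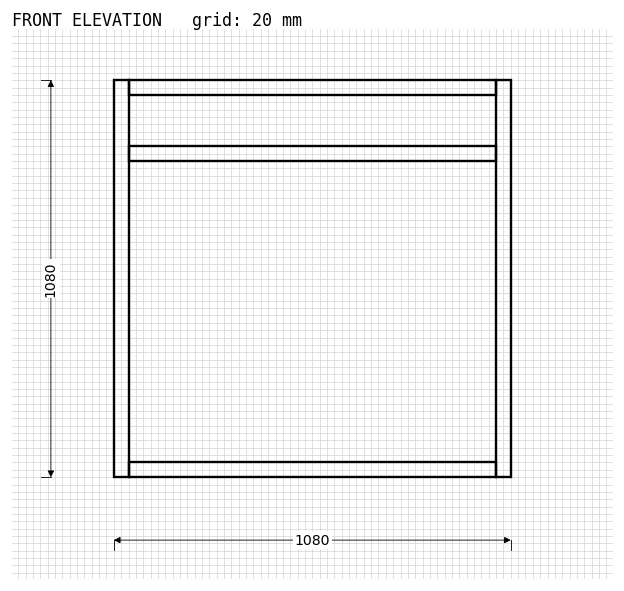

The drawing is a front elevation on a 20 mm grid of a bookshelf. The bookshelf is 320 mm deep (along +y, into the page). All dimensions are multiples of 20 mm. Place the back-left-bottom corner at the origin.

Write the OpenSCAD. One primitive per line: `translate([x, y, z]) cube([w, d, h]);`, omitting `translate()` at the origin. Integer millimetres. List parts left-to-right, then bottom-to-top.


cube([40, 320, 1080]);
translate([40, 0, 0]) cube([1000, 320, 40]);
translate([40, 0, 860]) cube([1000, 320, 40]);
translate([40, 0, 1040]) cube([1000, 320, 40]);
translate([1040, 0, 0]) cube([40, 320, 1080]);


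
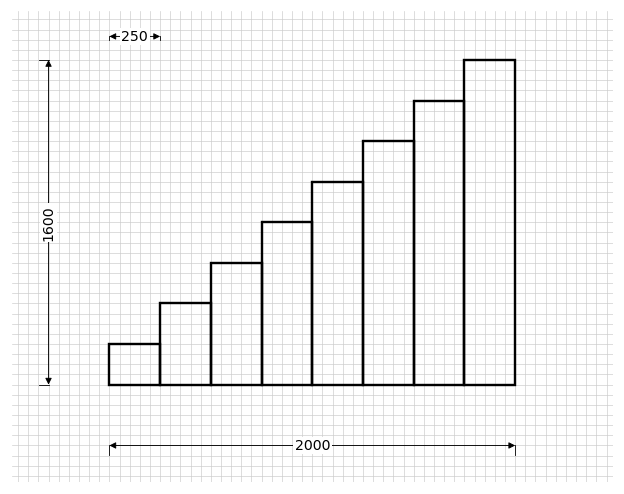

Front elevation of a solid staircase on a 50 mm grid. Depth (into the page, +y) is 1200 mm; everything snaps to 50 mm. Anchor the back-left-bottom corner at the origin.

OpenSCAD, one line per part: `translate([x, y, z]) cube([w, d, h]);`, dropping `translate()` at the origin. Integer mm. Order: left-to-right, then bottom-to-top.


cube([250, 1200, 200]);
translate([250, 0, 0]) cube([250, 1200, 400]);
translate([500, 0, 0]) cube([250, 1200, 600]);
translate([750, 0, 0]) cube([250, 1200, 800]);
translate([1000, 0, 0]) cube([250, 1200, 1000]);
translate([1250, 0, 0]) cube([250, 1200, 1200]);
translate([1500, 0, 0]) cube([250, 1200, 1400]);
translate([1750, 0, 0]) cube([250, 1200, 1600]);
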